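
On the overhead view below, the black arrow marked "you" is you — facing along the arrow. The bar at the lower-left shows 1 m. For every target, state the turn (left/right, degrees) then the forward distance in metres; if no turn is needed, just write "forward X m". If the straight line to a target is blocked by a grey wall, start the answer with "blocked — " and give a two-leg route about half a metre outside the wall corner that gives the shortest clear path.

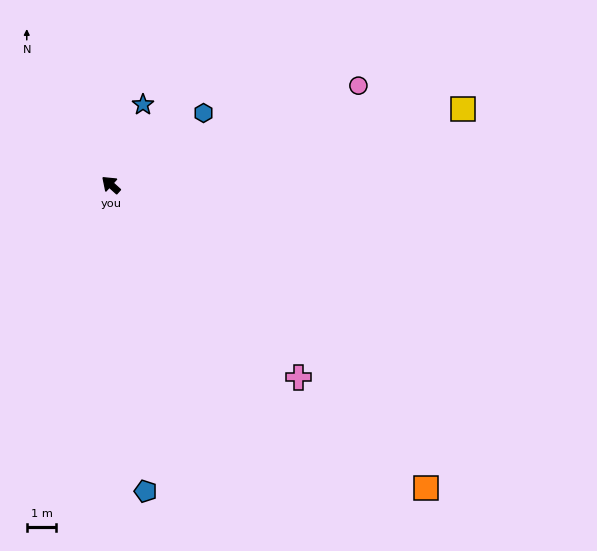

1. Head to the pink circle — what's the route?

turn right 116°, forward 9.1 m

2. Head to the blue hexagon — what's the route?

turn right 100°, forward 4.0 m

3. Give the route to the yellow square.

turn right 126°, forward 12.3 m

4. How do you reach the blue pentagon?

turn left 139°, forward 10.5 m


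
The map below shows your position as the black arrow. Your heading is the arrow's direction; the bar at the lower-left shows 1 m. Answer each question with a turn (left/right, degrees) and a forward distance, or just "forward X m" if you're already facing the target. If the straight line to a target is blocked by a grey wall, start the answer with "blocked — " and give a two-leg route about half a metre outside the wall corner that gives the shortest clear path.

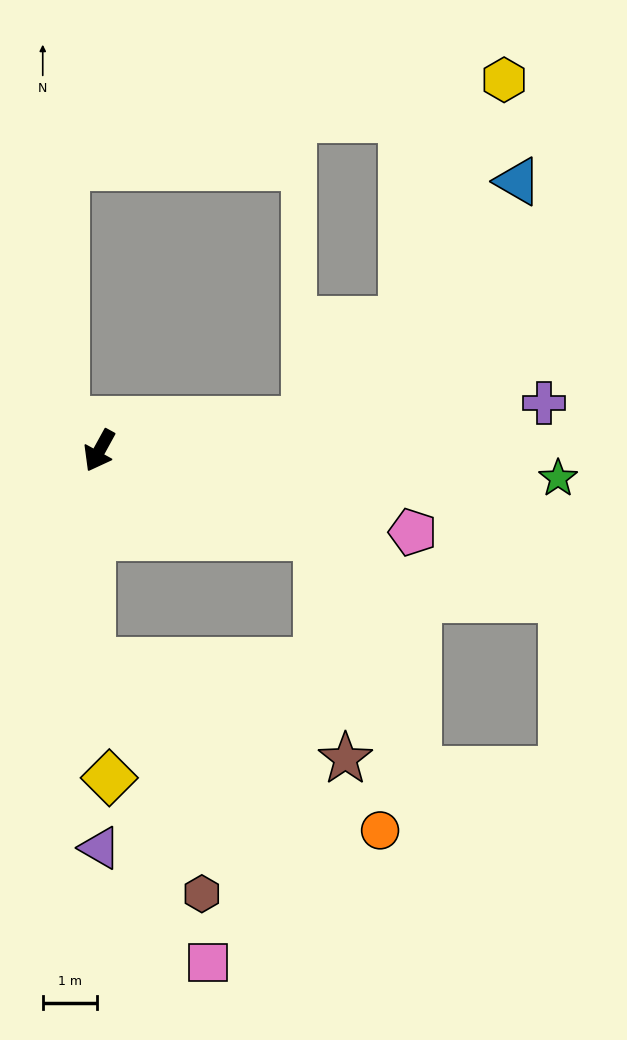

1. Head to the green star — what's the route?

turn left 115°, forward 8.4 m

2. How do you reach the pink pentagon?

turn left 104°, forward 5.9 m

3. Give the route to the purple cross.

turn left 125°, forward 8.2 m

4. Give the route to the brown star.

blocked — turn left 97°, forward 4.3 m, then turn right 61°, forward 4.1 m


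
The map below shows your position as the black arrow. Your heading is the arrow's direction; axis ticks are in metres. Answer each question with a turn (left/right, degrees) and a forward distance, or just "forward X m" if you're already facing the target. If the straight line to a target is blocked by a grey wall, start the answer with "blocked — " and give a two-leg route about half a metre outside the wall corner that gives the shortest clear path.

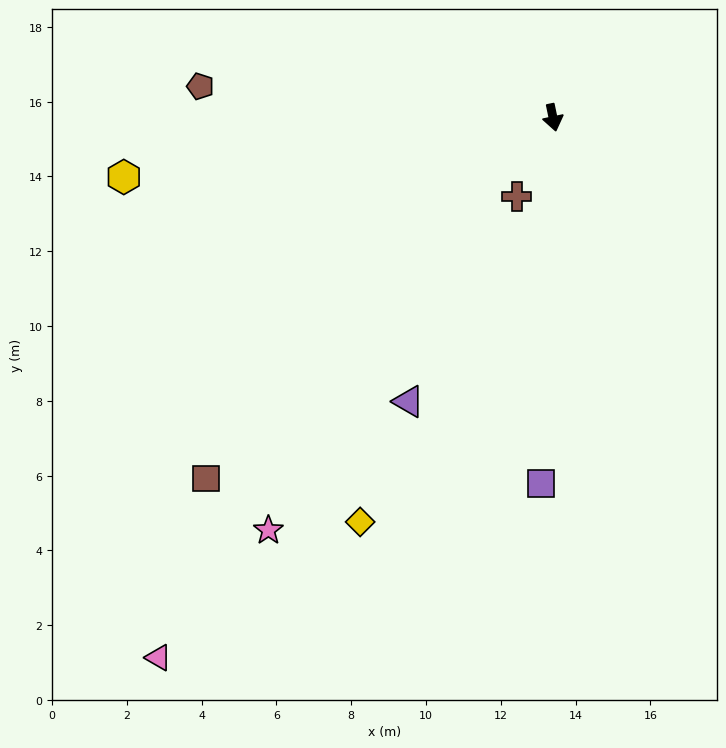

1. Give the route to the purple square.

turn right 14°, forward 9.8 m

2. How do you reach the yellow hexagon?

turn right 94°, forward 11.6 m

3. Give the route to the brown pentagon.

turn right 107°, forward 9.5 m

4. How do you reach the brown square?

turn right 56°, forward 13.4 m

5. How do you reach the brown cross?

turn right 37°, forward 2.3 m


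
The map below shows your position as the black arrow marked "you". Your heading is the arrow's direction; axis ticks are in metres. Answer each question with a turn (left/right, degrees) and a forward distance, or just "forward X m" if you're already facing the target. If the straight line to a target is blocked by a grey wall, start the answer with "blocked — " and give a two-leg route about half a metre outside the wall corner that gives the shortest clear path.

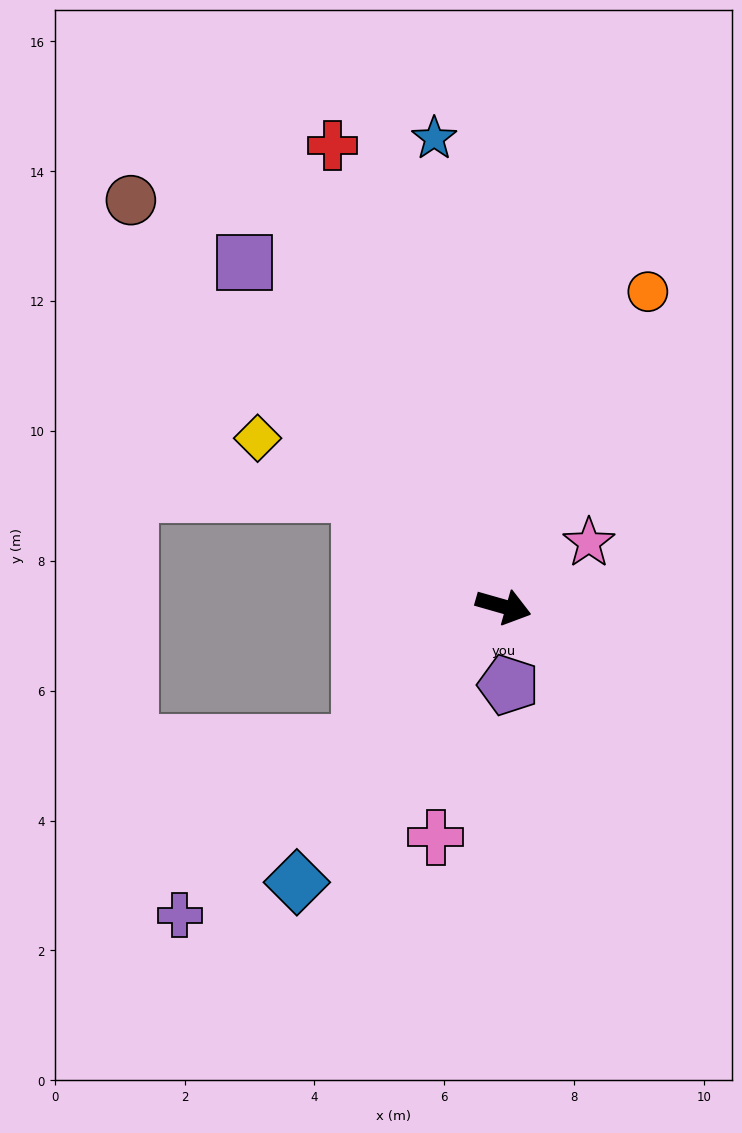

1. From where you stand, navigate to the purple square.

turn left 143°, forward 6.6 m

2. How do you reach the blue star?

turn left 114°, forward 7.3 m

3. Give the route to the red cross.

turn left 126°, forward 7.6 m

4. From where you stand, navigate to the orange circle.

turn left 81°, forward 5.3 m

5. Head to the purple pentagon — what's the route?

turn right 71°, forward 1.2 m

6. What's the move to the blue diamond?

turn right 111°, forward 5.3 m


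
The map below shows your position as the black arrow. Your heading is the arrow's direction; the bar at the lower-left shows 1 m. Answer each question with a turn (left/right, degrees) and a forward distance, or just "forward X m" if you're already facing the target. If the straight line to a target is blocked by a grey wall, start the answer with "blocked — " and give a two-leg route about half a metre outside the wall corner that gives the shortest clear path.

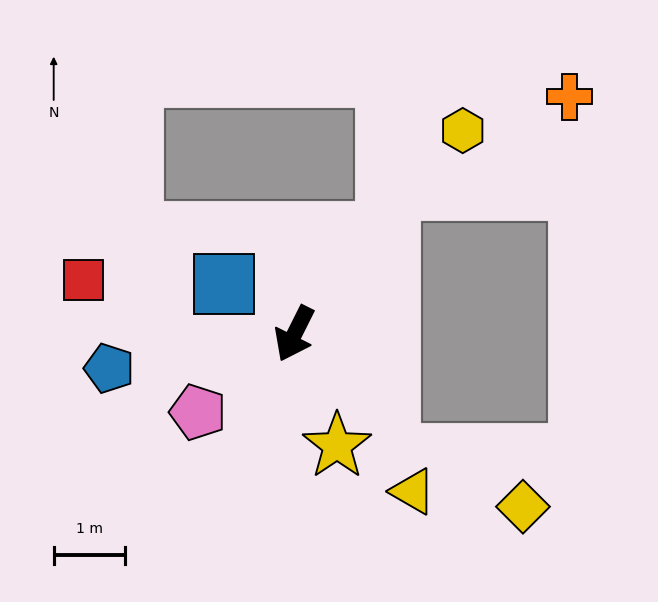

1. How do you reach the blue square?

turn right 99°, forward 1.2 m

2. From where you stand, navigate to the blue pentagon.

turn right 53°, forward 2.7 m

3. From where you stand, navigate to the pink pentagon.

turn right 24°, forward 1.8 m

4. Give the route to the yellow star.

turn left 47°, forward 1.7 m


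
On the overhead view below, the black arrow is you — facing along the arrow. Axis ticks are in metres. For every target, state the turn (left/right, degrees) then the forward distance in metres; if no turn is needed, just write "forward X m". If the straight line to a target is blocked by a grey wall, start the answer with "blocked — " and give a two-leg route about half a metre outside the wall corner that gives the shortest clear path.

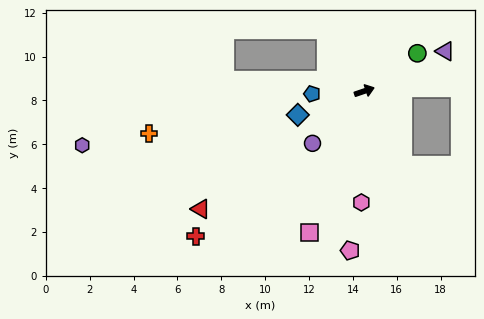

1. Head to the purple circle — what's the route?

turn right 154°, forward 3.4 m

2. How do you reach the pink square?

turn right 130°, forward 6.9 m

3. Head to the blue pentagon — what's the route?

turn left 164°, forward 2.4 m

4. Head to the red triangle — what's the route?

turn right 163°, forward 9.2 m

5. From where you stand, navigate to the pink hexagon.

turn right 110°, forward 5.1 m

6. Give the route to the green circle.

turn left 17°, forward 3.0 m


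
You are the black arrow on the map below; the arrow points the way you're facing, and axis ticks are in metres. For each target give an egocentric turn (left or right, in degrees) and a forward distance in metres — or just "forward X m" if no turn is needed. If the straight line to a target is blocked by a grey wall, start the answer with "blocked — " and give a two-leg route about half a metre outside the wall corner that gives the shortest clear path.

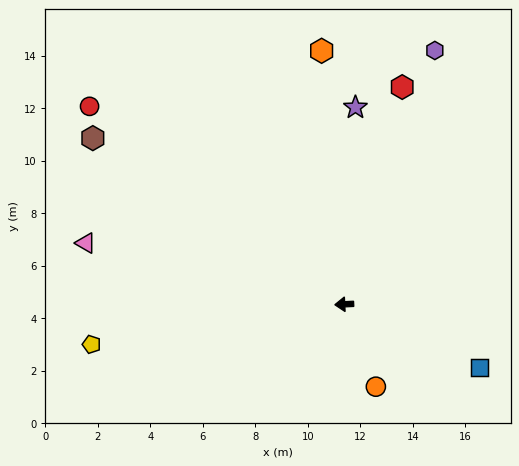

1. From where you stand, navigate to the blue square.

turn left 152°, forward 5.7 m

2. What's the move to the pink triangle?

turn right 16°, forward 10.1 m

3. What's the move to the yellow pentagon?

turn left 6°, forward 9.8 m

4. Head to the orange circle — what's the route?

turn left 108°, forward 3.4 m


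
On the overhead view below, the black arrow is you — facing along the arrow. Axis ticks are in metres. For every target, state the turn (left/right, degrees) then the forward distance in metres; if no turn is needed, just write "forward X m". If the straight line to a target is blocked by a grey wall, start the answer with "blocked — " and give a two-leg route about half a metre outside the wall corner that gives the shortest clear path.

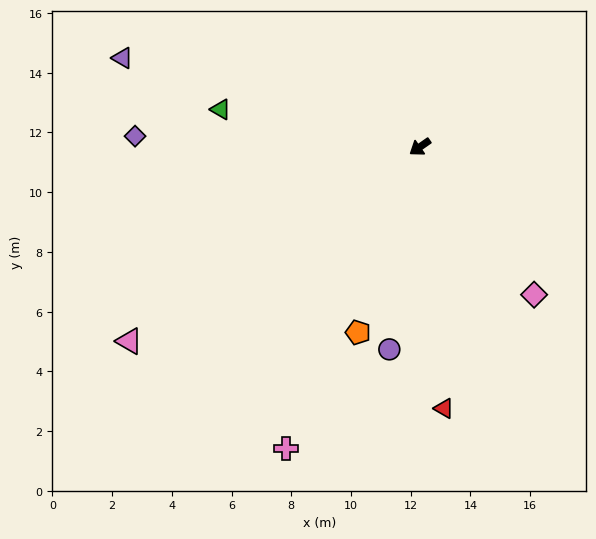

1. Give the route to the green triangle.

turn right 46°, forward 6.8 m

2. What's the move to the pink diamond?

turn left 93°, forward 6.3 m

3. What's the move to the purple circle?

turn left 46°, forward 6.9 m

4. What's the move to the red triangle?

turn left 60°, forward 8.8 m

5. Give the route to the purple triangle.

turn right 52°, forward 10.4 m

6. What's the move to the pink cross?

turn left 31°, forward 11.1 m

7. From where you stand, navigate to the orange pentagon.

turn left 37°, forward 6.6 m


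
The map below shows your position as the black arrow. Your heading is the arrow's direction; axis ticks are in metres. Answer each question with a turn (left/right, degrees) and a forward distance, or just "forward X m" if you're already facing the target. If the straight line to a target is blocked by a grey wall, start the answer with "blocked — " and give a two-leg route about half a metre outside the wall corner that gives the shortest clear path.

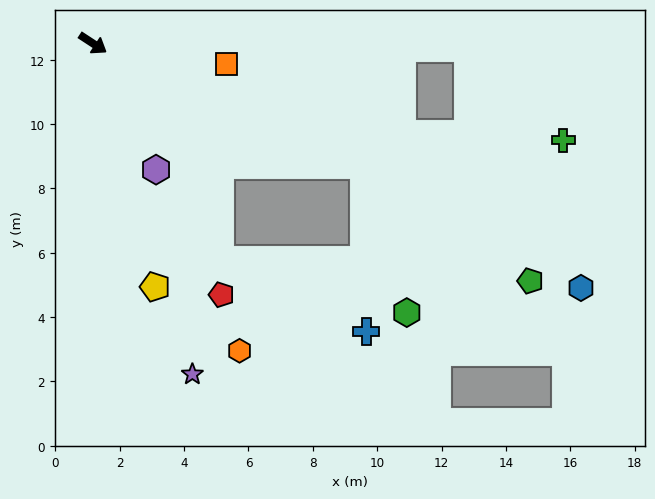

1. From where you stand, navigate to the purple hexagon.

turn right 30°, forward 4.4 m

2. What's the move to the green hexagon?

blocked — turn left 9°, forward 9.2 m, then turn right 49°, forward 4.8 m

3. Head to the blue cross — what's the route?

blocked — turn left 9°, forward 9.2 m, then turn right 65°, forward 5.2 m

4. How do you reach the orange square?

turn left 24°, forward 4.2 m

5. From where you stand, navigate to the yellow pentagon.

turn right 43°, forward 7.8 m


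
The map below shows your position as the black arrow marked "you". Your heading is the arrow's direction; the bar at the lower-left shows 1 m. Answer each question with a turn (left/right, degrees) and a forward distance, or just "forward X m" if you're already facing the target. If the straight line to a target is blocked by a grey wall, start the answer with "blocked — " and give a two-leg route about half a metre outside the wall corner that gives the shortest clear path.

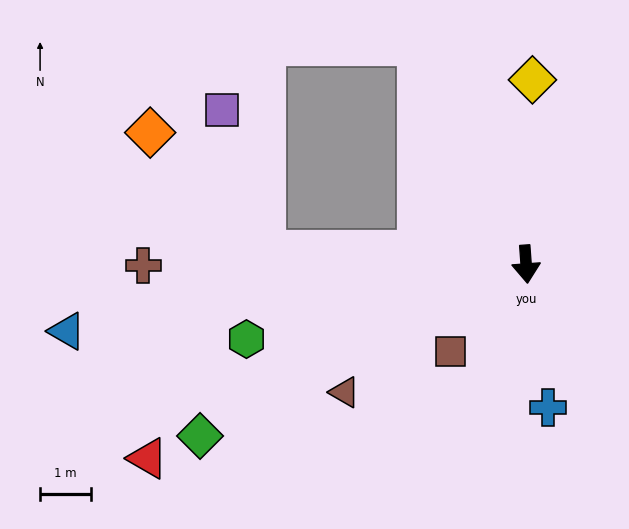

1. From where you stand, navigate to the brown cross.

turn right 94°, forward 7.5 m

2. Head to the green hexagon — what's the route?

turn right 79°, forward 5.6 m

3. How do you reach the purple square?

blocked — turn right 97°, forward 5.1 m, then turn right 71°, forward 2.9 m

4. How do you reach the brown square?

turn right 45°, forward 2.2 m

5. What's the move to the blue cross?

turn left 5°, forward 2.8 m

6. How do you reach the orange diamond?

blocked — turn right 97°, forward 5.1 m, then turn right 44°, forward 3.2 m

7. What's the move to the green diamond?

turn right 66°, forward 7.2 m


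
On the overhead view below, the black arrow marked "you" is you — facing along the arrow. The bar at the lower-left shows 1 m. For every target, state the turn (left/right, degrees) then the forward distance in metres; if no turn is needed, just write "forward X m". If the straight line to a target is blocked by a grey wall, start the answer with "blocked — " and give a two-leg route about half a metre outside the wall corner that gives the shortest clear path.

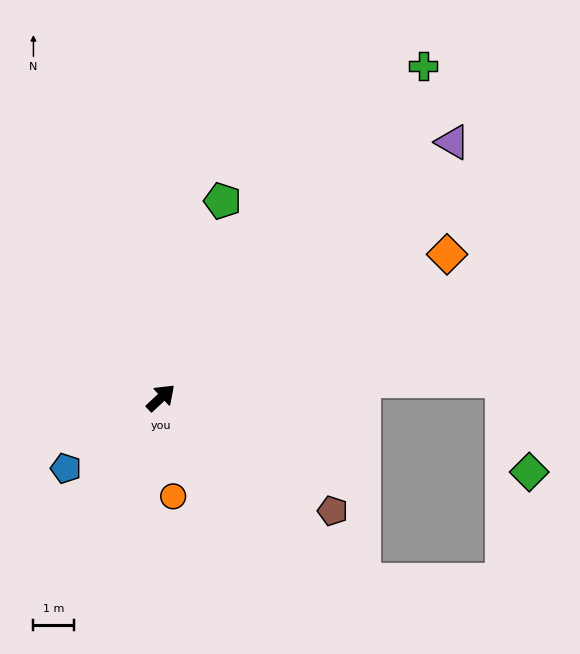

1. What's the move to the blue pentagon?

turn left 174°, forward 2.9 m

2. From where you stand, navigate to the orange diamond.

turn right 16°, forward 7.8 m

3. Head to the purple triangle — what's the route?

forward 9.5 m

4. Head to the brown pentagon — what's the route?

turn right 76°, forward 5.0 m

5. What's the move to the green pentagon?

turn left 30°, forward 5.0 m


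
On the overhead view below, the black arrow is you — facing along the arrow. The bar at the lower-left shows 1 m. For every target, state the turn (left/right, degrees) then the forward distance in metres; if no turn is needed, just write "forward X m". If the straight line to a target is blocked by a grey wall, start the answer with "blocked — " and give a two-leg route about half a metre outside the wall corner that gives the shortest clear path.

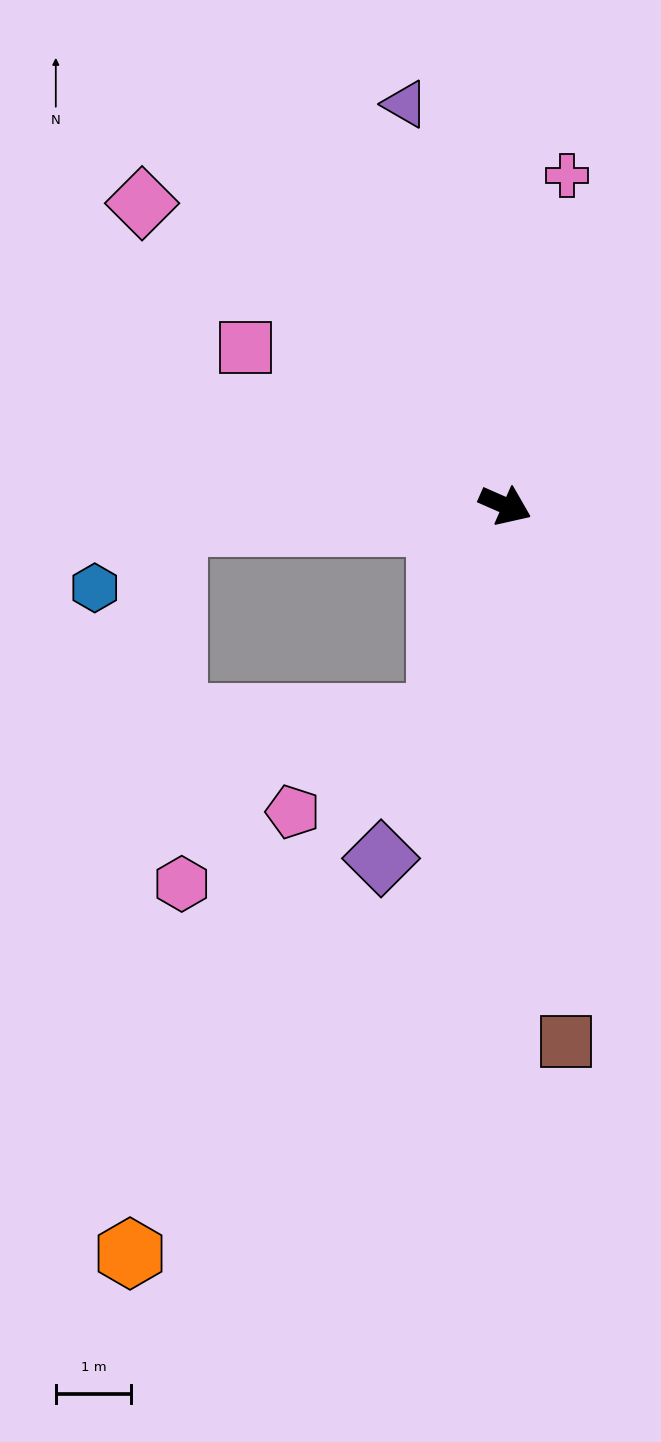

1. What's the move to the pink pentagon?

blocked — turn right 84°, forward 2.9 m, then turn right 39°, forward 2.3 m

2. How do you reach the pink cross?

turn left 103°, forward 4.5 m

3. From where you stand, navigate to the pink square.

turn left 173°, forward 4.0 m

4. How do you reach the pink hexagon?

blocked — turn right 153°, forward 4.4 m, then turn left 88°, forward 4.8 m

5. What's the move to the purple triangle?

turn left 128°, forward 5.5 m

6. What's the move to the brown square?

turn right 60°, forward 7.2 m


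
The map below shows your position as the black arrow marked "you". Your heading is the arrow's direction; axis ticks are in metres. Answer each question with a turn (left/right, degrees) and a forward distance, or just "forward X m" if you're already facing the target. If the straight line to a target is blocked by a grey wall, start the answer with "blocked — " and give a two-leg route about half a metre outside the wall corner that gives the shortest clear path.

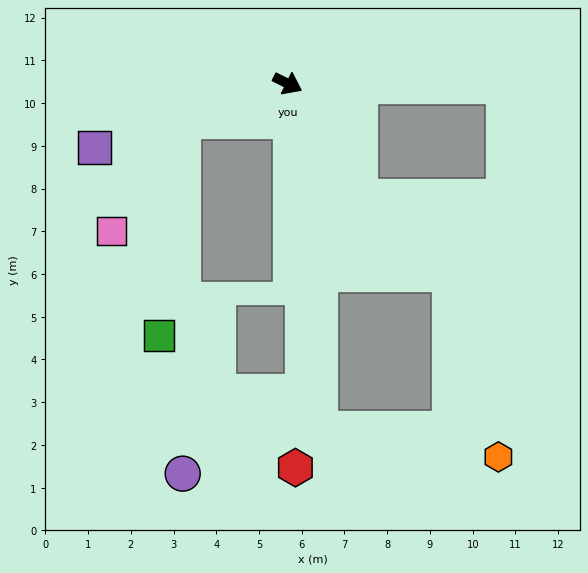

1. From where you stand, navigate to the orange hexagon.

blocked — turn right 58°, forward 8.1 m, then turn left 76°, forward 4.2 m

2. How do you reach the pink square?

blocked — turn right 134°, forward 2.6 m, then turn left 37°, forward 3.1 m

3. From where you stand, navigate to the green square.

blocked — turn right 134°, forward 2.6 m, then turn left 64°, forward 5.0 m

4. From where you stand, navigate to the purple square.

turn right 135°, forward 4.8 m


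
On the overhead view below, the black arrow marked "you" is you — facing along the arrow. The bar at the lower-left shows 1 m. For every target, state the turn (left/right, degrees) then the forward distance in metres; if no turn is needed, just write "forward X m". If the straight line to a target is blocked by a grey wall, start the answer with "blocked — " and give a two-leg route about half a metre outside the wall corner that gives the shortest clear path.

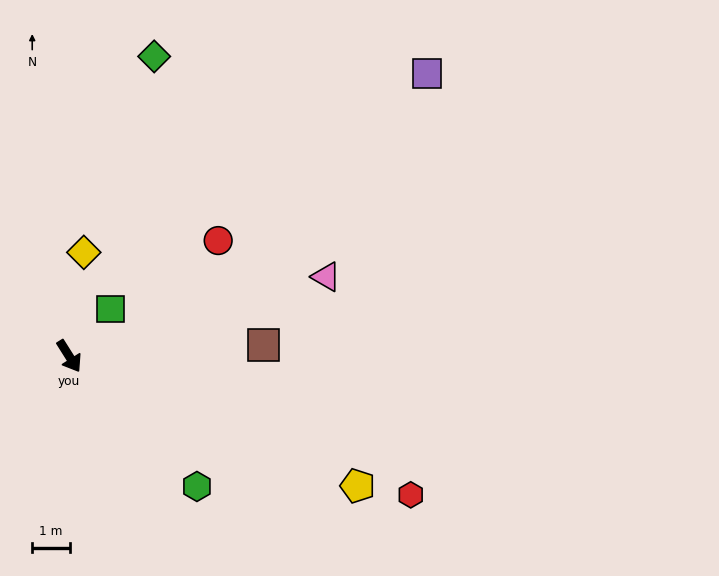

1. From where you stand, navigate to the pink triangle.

turn left 75°, forward 7.2 m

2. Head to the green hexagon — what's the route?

turn left 12°, forward 4.9 m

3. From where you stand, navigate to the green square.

turn left 107°, forward 1.7 m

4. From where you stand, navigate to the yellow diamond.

turn left 140°, forward 2.8 m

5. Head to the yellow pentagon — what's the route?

turn left 34°, forward 8.4 m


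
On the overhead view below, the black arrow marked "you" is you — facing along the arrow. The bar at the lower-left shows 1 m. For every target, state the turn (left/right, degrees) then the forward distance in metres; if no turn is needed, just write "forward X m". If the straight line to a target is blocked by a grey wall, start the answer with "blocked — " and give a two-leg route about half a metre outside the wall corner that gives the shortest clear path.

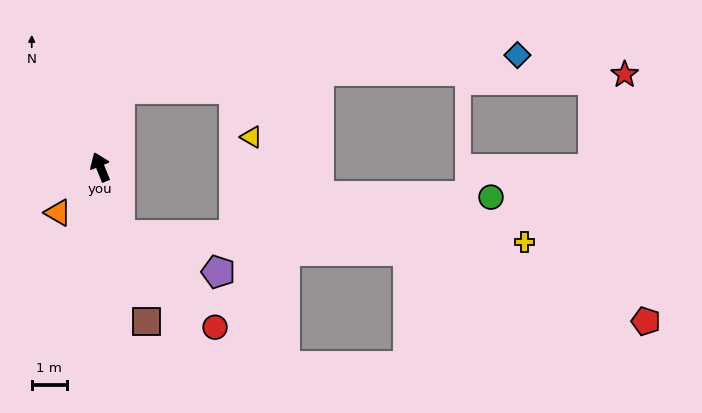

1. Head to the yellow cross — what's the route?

blocked — turn left 174°, forward 2.0 m, then turn left 73°, forward 11.5 m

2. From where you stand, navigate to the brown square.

turn left 174°, forward 4.6 m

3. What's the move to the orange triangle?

turn left 115°, forward 1.8 m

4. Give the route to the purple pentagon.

blocked — turn left 174°, forward 2.0 m, then turn left 53°, forward 3.0 m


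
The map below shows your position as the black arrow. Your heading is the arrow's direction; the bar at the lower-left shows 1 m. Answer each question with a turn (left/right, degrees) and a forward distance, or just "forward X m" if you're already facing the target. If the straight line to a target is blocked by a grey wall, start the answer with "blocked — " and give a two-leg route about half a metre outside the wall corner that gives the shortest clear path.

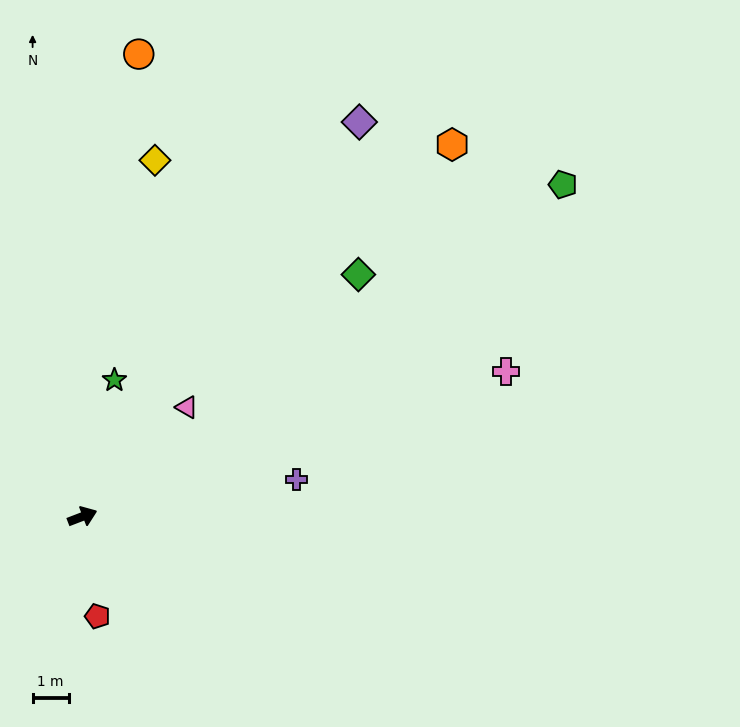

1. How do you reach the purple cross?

turn right 11°, forward 6.0 m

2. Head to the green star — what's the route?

turn left 56°, forward 3.9 m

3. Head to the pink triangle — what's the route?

turn left 25°, forward 4.2 m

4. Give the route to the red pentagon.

turn right 102°, forward 2.8 m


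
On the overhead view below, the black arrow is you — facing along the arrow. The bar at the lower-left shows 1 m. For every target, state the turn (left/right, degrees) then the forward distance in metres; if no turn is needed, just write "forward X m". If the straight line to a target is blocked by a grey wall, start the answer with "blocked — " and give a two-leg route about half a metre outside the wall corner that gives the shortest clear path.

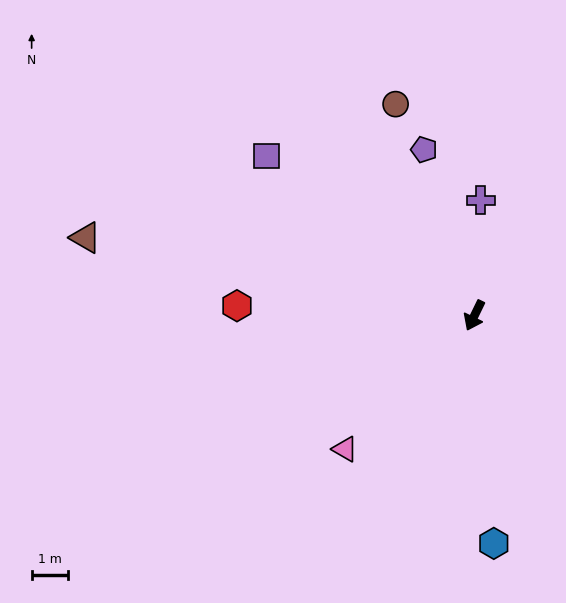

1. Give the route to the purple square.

turn right 102°, forward 7.2 m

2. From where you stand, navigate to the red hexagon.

turn right 66°, forward 6.6 m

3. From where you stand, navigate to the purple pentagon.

turn right 137°, forward 4.8 m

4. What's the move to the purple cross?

turn right 157°, forward 3.2 m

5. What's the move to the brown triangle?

turn right 75°, forward 10.9 m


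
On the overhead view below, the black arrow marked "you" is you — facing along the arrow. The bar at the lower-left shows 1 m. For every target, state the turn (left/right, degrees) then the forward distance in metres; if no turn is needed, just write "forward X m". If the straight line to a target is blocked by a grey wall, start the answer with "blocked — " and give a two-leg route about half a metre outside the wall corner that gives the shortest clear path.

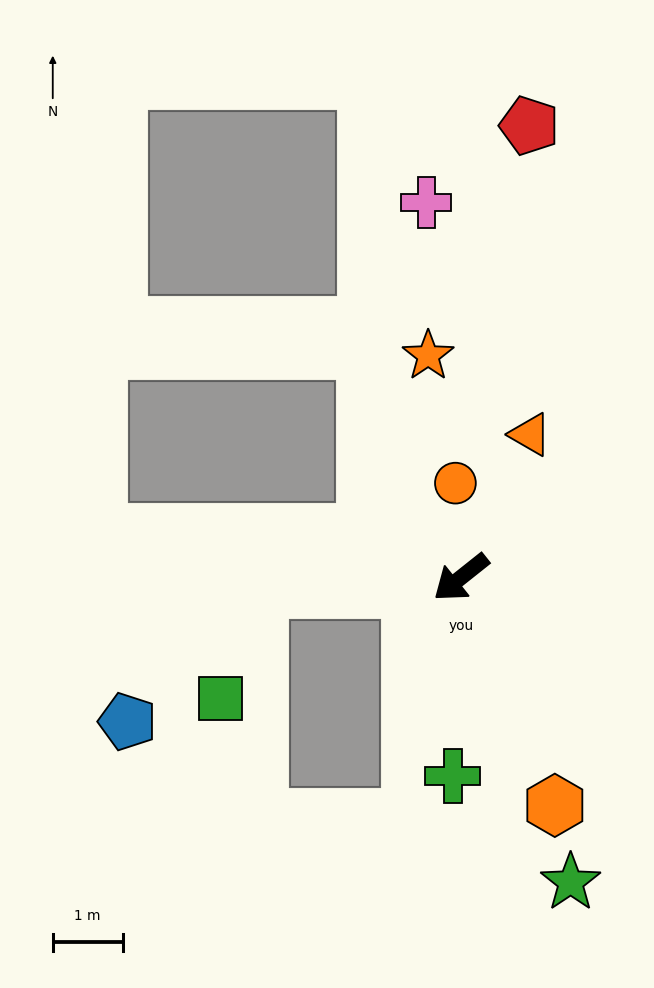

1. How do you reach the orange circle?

turn right 125°, forward 1.4 m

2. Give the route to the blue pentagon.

blocked — turn right 35°, forward 2.9 m, then turn left 42°, forward 2.7 m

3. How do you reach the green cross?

turn left 49°, forward 2.8 m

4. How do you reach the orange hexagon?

turn left 74°, forward 3.5 m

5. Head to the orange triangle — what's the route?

turn right 154°, forward 2.3 m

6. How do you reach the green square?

blocked — turn right 35°, forward 2.9 m, then turn left 67°, forward 1.7 m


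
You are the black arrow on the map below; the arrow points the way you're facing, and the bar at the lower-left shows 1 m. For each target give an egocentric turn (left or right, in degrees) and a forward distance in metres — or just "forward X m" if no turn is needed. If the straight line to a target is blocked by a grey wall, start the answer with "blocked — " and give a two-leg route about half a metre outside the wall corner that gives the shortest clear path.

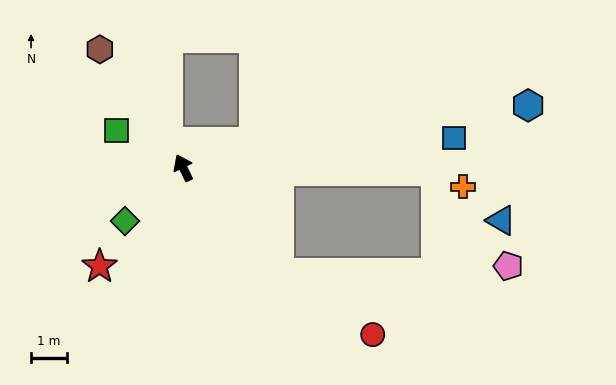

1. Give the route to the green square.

turn left 35°, forward 2.1 m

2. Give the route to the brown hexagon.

turn left 10°, forward 4.1 m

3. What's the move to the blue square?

turn right 109°, forward 7.7 m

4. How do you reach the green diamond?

turn left 107°, forward 2.2 m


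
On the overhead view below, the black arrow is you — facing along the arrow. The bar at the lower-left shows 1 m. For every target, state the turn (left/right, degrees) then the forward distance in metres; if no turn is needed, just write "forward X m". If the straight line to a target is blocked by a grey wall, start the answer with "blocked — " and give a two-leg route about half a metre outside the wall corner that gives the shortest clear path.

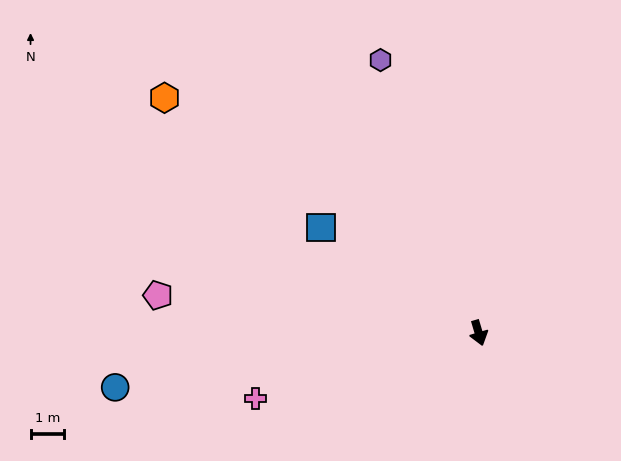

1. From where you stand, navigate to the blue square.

turn right 140°, forward 5.7 m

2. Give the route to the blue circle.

turn right 98°, forward 11.0 m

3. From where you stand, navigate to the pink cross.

turn right 90°, forward 7.0 m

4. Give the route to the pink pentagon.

turn right 113°, forward 9.7 m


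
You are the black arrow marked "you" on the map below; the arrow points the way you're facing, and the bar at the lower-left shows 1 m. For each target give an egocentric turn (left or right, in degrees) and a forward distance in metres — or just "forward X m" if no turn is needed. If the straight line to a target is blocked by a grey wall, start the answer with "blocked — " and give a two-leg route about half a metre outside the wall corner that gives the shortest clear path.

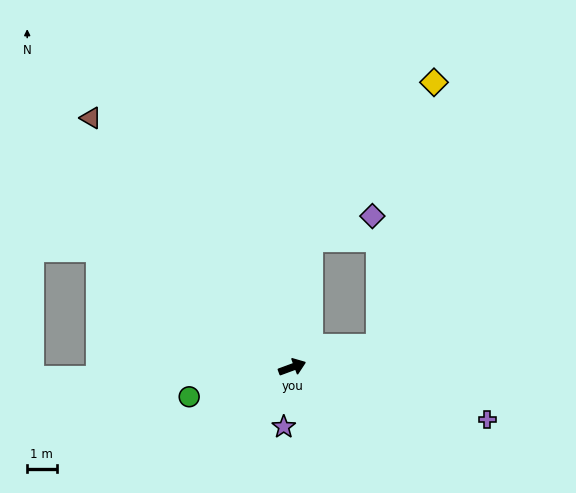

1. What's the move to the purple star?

turn right 118°, forward 2.0 m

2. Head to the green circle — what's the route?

turn left 176°, forward 3.6 m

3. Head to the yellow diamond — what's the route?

blocked — turn left 61°, forward 4.4 m, then turn right 29°, forward 6.8 m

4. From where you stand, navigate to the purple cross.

turn right 35°, forward 6.9 m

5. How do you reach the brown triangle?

turn left 109°, forward 10.9 m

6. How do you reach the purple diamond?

blocked — turn left 61°, forward 4.4 m, then turn right 60°, forward 2.2 m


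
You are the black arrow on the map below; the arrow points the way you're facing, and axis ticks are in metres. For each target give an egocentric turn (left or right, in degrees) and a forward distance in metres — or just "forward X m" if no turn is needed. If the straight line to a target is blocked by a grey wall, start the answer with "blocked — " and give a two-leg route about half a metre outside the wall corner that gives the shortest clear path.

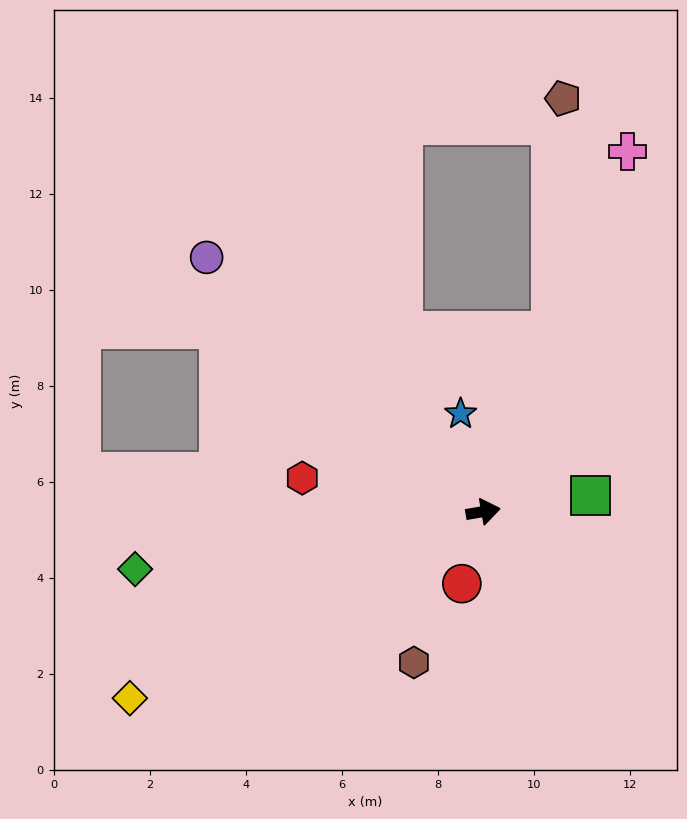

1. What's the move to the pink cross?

turn left 58°, forward 8.1 m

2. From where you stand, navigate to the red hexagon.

turn left 160°, forward 3.8 m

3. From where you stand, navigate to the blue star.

turn left 93°, forward 2.1 m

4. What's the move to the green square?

forward 2.3 m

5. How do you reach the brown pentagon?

blocked — turn left 59°, forward 4.0 m, then turn left 18°, forward 4.9 m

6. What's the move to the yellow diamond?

turn right 162°, forward 8.3 m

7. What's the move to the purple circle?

turn left 128°, forward 7.8 m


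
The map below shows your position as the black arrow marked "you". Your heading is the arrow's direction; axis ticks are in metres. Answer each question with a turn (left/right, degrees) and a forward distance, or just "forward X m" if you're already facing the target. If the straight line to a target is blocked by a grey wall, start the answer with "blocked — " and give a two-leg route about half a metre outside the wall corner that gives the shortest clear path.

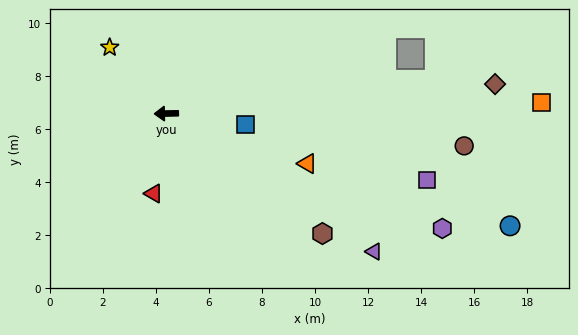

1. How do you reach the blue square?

turn left 171°, forward 3.0 m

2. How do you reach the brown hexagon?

turn left 141°, forward 7.4 m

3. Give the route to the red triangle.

turn left 80°, forward 3.1 m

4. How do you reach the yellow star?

turn right 51°, forward 3.3 m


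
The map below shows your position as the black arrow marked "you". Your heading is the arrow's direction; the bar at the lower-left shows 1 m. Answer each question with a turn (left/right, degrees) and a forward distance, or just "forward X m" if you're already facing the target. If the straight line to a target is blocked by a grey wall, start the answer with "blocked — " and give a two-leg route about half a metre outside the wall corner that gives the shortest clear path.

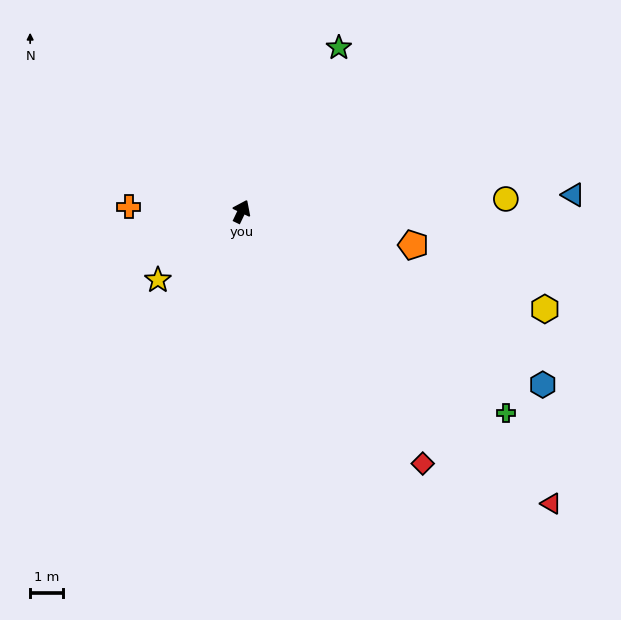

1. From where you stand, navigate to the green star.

turn right 5°, forward 5.8 m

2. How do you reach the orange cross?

turn left 113°, forward 3.5 m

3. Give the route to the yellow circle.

turn right 62°, forward 8.1 m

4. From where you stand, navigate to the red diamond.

turn right 119°, forward 9.5 m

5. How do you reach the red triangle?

turn right 108°, forward 13.0 m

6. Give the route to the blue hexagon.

turn right 94°, forward 10.6 m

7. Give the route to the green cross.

turn right 102°, forward 10.2 m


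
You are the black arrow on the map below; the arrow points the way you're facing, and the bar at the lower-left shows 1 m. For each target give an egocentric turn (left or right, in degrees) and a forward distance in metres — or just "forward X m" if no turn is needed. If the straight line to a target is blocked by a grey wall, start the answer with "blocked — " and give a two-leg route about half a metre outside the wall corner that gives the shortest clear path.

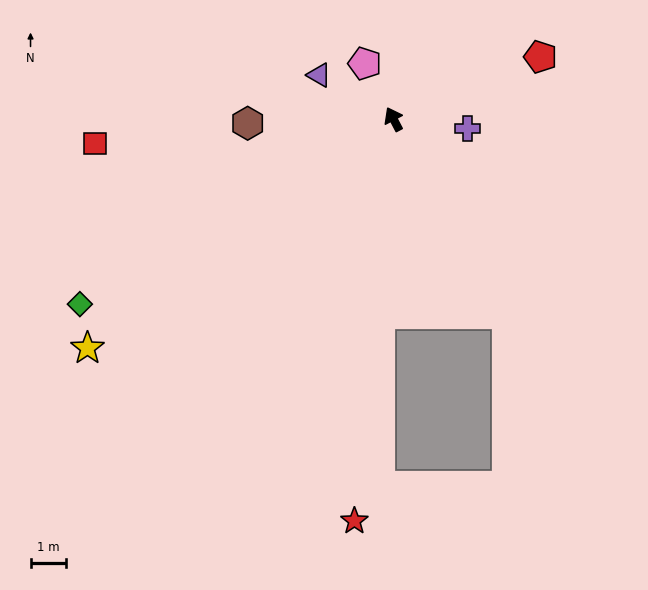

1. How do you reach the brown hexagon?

turn left 64°, forward 4.1 m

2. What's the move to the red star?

turn left 147°, forward 11.4 m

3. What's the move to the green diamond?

turn left 93°, forward 10.3 m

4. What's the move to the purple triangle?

turn left 32°, forward 2.4 m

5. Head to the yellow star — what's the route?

turn left 99°, forward 10.8 m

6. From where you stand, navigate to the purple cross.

turn right 125°, forward 2.1 m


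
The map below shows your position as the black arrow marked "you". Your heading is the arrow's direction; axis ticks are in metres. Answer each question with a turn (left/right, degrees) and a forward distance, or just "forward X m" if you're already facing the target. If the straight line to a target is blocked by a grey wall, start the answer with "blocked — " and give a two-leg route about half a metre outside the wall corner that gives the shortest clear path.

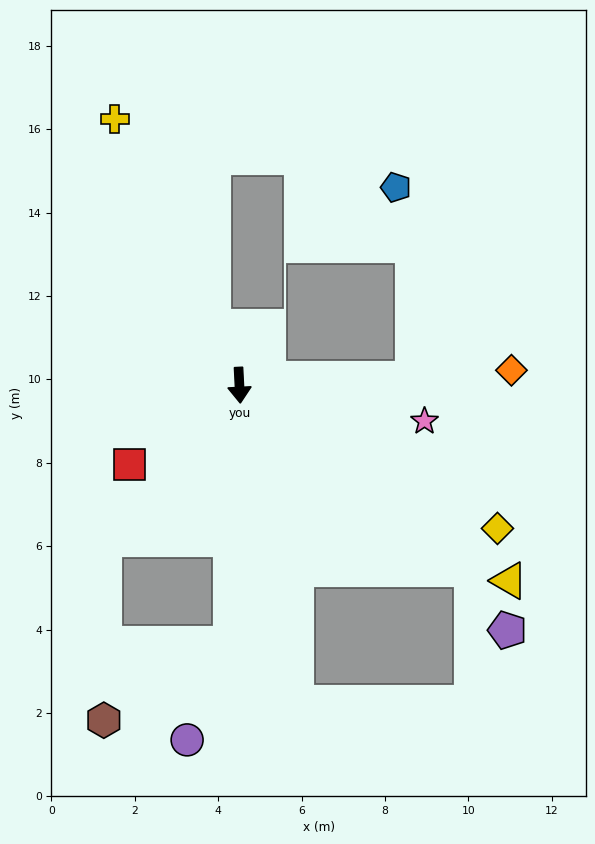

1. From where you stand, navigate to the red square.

turn right 57°, forward 3.3 m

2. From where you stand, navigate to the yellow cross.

turn right 158°, forward 7.0 m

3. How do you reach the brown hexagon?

blocked — turn right 44°, forward 4.9 m, then turn left 41°, forward 4.3 m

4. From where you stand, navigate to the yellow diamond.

turn left 58°, forward 7.1 m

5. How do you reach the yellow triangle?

turn left 51°, forward 8.0 m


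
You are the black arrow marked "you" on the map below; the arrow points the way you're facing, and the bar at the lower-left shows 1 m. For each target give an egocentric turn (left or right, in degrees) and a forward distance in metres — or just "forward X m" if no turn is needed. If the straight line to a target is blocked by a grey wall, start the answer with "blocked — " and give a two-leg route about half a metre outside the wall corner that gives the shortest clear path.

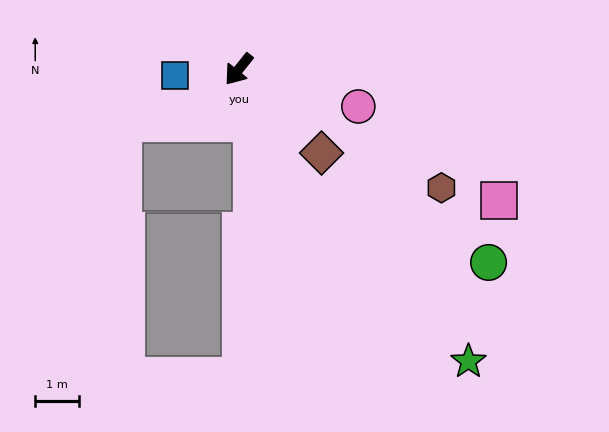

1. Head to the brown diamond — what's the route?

turn left 83°, forward 2.7 m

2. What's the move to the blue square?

turn right 46°, forward 1.5 m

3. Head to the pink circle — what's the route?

turn left 112°, forward 2.9 m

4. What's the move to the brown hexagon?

turn left 98°, forward 5.4 m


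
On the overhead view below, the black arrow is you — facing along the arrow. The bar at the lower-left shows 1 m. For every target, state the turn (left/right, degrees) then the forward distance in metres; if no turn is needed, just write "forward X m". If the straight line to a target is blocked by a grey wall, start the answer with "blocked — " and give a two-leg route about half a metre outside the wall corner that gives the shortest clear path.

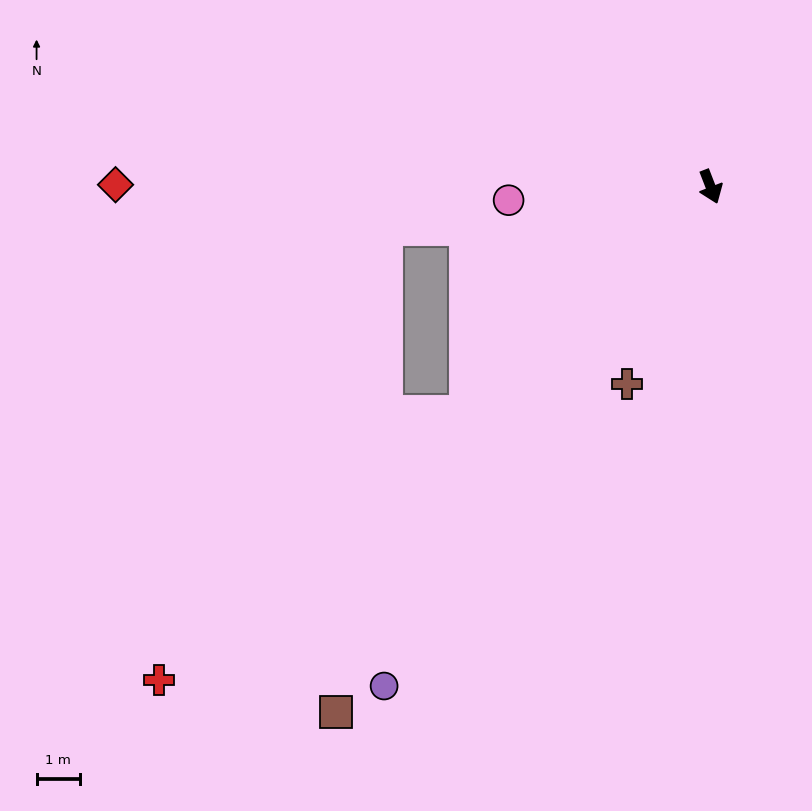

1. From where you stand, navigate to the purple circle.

turn right 54°, forward 13.9 m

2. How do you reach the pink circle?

turn right 107°, forward 4.7 m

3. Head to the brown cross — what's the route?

turn right 44°, forward 5.0 m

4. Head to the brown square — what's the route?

turn right 57°, forward 15.0 m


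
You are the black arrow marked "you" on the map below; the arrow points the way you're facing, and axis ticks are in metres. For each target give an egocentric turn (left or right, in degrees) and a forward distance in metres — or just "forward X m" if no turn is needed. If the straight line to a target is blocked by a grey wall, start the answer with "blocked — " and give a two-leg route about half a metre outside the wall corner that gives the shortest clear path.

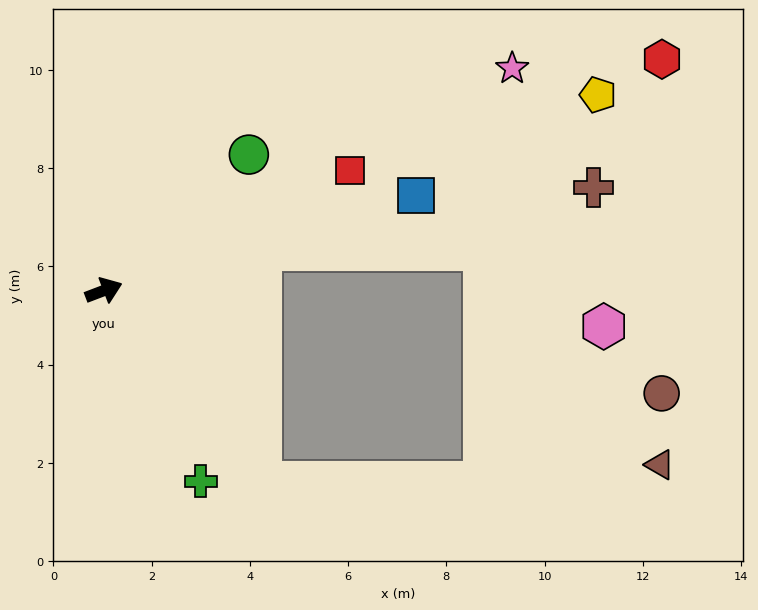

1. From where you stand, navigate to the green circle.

turn left 22°, forward 4.0 m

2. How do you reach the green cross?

turn right 84°, forward 4.4 m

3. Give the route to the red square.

turn left 5°, forward 5.6 m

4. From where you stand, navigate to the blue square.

turn right 4°, forward 6.6 m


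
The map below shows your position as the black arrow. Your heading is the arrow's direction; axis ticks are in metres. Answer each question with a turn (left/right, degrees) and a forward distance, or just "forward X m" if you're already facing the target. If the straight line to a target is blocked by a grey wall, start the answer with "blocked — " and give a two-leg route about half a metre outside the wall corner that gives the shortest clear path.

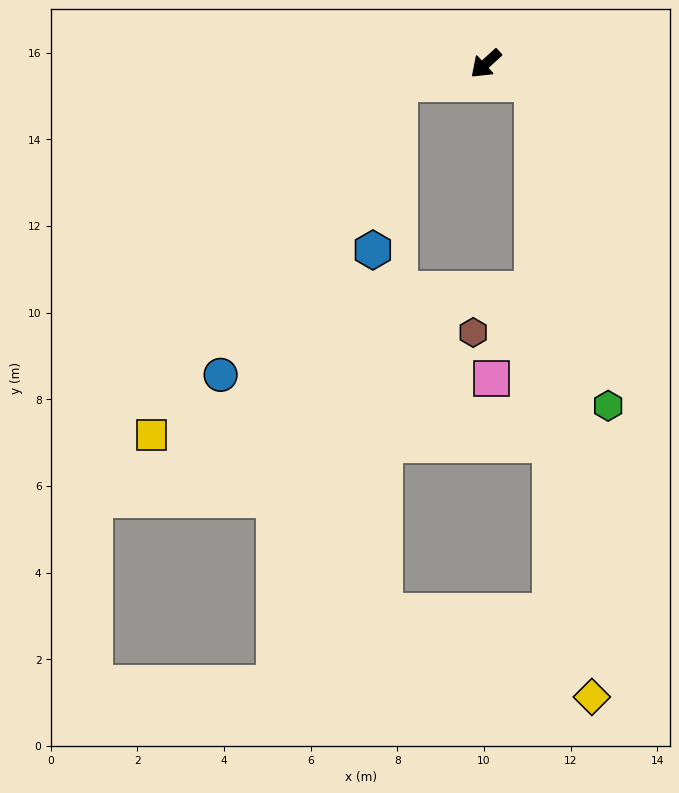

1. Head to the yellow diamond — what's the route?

blocked — turn left 115°, forward 1.2 m, then turn right 62°, forward 14.2 m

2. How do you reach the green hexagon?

blocked — turn left 115°, forward 1.2 m, then turn right 54°, forward 7.7 m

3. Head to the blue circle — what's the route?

blocked — turn right 30°, forward 2.0 m, then turn left 46°, forward 7.9 m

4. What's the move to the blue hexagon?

blocked — turn right 30°, forward 2.0 m, then turn left 68°, forward 3.9 m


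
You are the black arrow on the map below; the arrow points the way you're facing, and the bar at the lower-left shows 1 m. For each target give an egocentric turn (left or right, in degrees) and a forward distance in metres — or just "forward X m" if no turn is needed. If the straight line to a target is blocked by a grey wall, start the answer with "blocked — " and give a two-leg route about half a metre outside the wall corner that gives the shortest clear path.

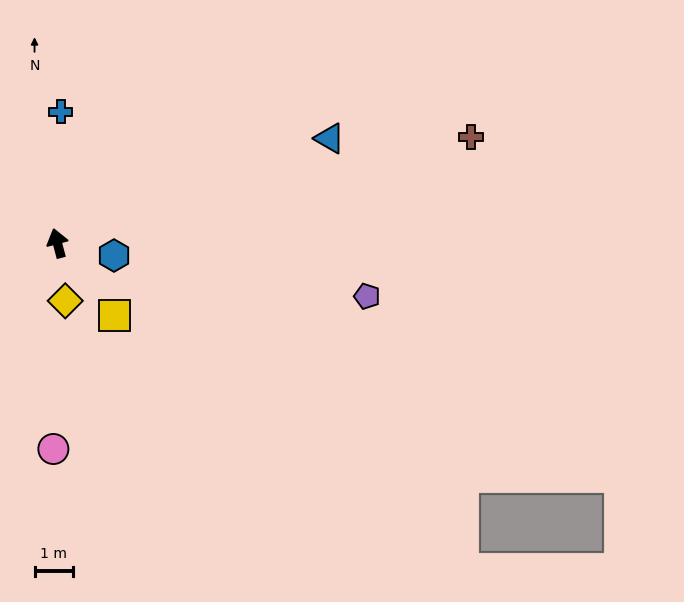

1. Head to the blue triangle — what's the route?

turn right 84°, forward 7.5 m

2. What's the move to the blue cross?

turn right 16°, forward 3.4 m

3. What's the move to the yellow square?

turn right 156°, forward 2.4 m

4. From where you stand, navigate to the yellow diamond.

turn left 173°, forward 1.5 m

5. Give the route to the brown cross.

turn right 90°, forward 11.0 m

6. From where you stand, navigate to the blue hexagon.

turn right 117°, forward 1.5 m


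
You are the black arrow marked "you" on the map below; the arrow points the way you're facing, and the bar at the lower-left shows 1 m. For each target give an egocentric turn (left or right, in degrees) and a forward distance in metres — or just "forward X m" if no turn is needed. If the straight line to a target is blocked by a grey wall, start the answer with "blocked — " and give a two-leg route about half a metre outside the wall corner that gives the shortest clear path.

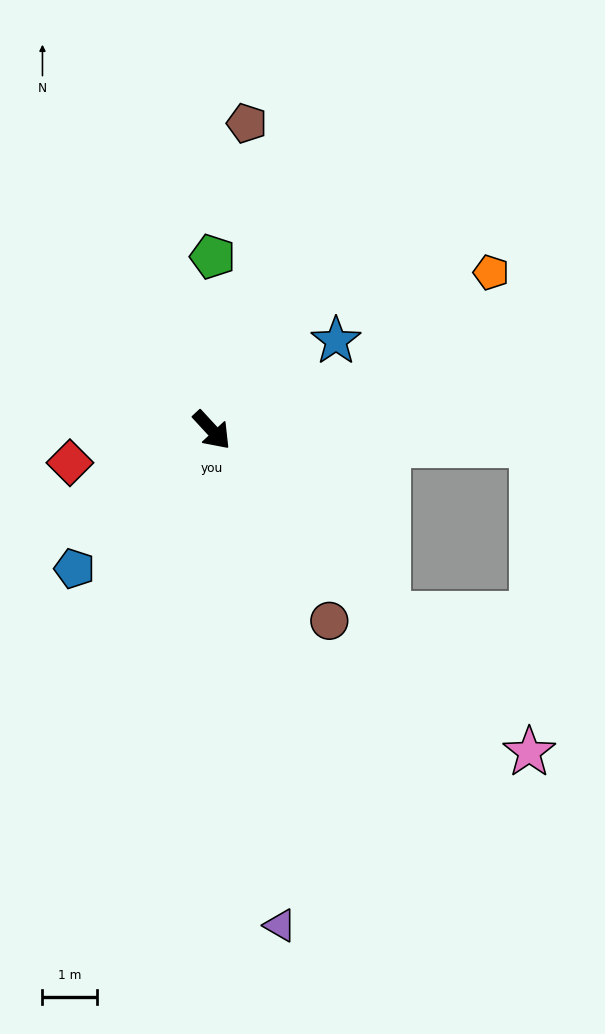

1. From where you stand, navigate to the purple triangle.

turn right 35°, forward 9.2 m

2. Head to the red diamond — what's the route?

turn right 120°, forward 2.7 m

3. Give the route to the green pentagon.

turn left 137°, forward 3.2 m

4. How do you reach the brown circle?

turn right 11°, forward 4.1 m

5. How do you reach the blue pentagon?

turn right 87°, forward 3.6 m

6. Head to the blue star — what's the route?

turn left 83°, forward 2.8 m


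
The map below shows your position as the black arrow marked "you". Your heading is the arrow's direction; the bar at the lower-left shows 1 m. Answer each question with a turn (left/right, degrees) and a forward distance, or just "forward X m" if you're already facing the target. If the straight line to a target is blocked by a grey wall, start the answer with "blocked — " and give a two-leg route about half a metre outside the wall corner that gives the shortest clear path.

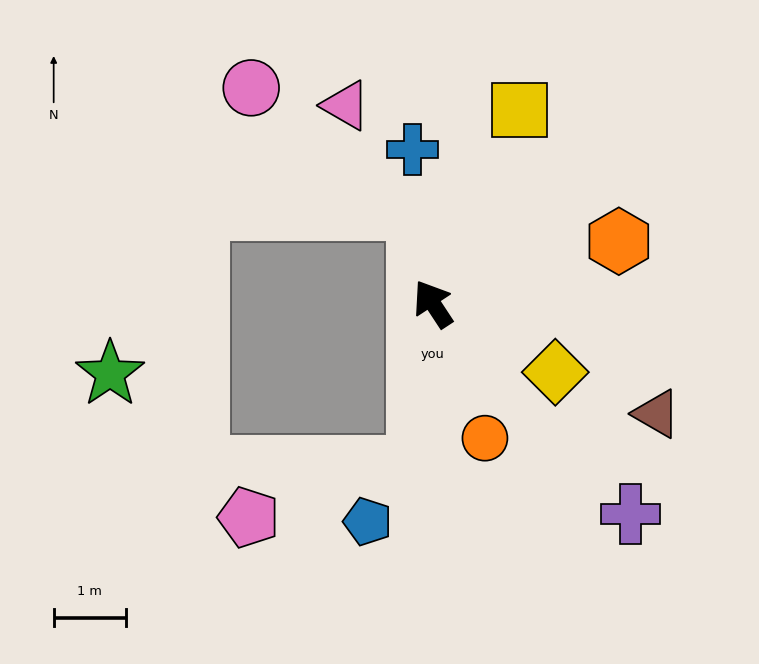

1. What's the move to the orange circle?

turn left 168°, forward 2.0 m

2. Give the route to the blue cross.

turn right 26°, forward 2.2 m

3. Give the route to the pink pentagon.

blocked — turn left 141°, forward 2.3 m, then turn right 68°, forward 2.4 m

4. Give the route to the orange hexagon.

turn right 105°, forward 2.7 m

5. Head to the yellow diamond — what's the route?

turn right 153°, forward 1.9 m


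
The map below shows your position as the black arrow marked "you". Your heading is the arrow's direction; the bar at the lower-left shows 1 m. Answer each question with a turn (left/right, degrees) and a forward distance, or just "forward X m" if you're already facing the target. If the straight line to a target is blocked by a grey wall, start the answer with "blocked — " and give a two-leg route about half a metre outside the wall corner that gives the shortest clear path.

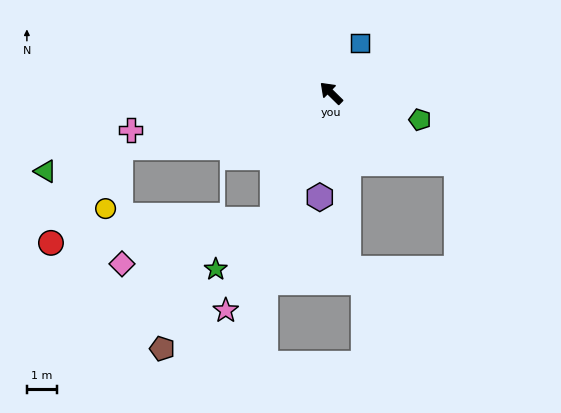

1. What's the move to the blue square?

turn right 76°, forward 1.9 m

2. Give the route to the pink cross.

turn left 55°, forward 6.8 m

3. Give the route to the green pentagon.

turn right 152°, forward 3.1 m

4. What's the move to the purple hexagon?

turn left 128°, forward 3.5 m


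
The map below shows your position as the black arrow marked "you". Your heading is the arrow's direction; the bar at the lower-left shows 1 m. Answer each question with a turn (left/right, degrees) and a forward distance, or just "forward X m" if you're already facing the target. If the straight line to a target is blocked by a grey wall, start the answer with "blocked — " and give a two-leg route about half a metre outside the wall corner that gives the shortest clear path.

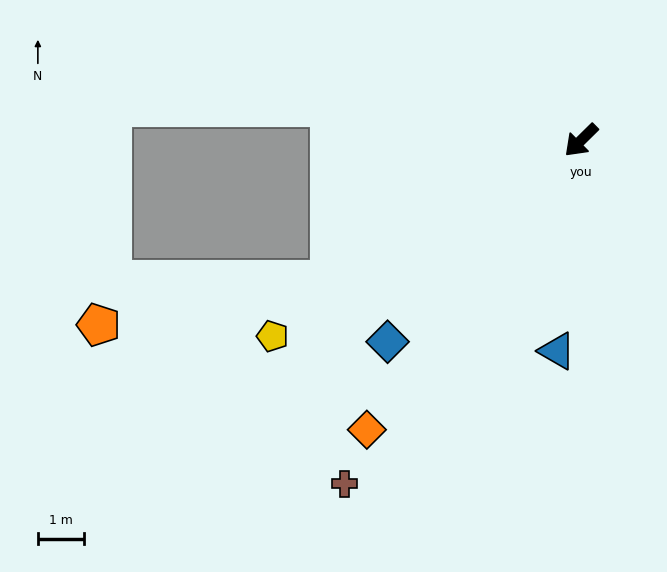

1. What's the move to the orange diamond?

turn left 9°, forward 7.7 m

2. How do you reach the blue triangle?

turn left 39°, forward 4.6 m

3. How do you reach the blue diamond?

forward 6.0 m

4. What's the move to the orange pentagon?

blocked — turn right 16°, forward 6.2 m, then turn right 18°, forward 5.1 m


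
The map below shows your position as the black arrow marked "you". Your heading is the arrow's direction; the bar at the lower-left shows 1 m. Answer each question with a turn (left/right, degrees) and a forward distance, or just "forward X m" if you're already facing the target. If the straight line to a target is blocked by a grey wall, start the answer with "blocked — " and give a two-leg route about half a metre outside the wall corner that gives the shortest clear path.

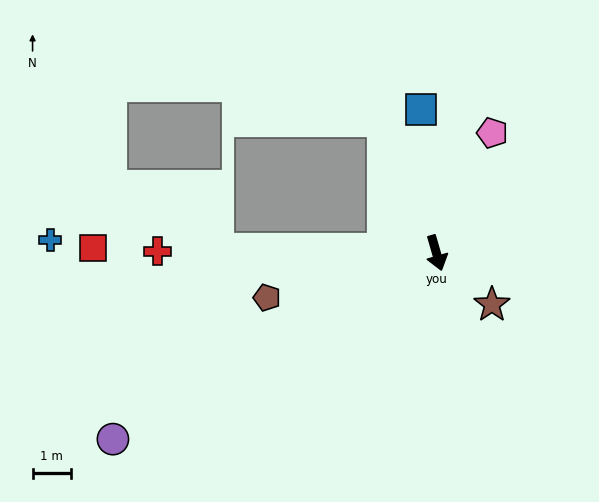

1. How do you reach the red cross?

turn right 106°, forward 7.2 m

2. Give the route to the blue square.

turn left 170°, forward 3.8 m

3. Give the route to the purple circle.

turn right 76°, forward 9.7 m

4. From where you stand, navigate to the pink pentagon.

turn left 139°, forward 3.4 m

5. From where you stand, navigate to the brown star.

turn left 31°, forward 2.0 m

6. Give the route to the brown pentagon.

turn right 91°, forward 4.6 m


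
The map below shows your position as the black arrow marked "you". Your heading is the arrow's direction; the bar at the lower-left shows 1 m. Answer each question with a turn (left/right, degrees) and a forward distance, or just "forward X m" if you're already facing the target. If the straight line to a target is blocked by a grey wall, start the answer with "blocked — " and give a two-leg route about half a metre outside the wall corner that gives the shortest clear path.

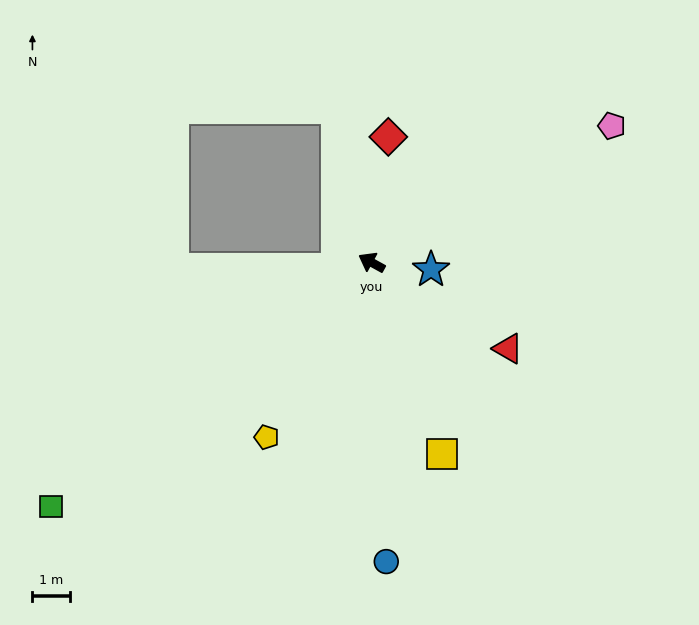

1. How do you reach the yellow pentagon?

turn left 88°, forward 5.5 m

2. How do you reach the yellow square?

turn left 139°, forward 5.5 m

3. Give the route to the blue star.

turn right 158°, forward 1.6 m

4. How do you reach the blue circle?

turn left 122°, forward 8.1 m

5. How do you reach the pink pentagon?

turn right 122°, forward 7.4 m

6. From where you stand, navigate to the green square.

turn left 66°, forward 10.8 m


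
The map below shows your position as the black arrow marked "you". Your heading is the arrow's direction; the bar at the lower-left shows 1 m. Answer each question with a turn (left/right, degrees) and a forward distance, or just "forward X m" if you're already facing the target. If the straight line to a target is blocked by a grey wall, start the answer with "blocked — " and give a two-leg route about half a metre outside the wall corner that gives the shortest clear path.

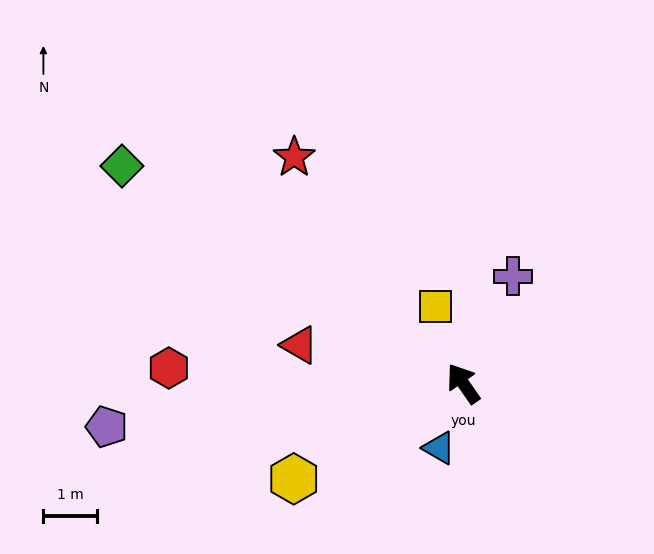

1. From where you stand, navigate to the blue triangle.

turn left 125°, forward 1.3 m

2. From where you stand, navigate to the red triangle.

turn left 42°, forward 3.1 m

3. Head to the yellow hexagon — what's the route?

turn left 85°, forward 3.6 m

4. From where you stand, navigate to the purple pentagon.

turn left 62°, forward 6.7 m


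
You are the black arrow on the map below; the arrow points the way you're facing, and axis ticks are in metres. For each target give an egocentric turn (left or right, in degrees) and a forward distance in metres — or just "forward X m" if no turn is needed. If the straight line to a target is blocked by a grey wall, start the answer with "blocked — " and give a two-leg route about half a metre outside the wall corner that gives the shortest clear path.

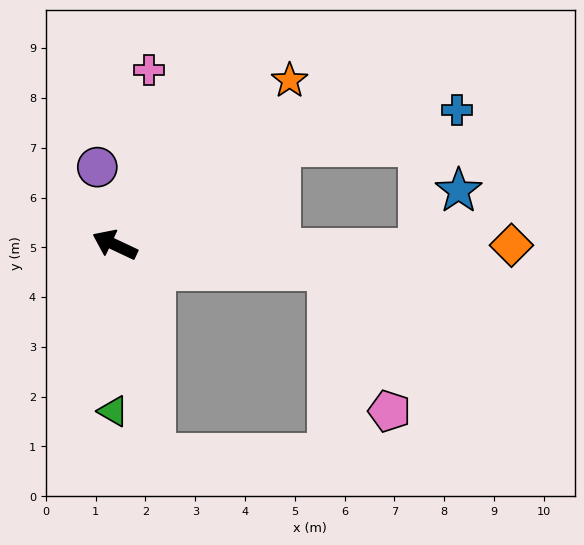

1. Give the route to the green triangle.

turn left 115°, forward 3.3 m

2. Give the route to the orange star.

turn right 112°, forward 4.8 m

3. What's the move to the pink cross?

turn right 76°, forward 3.6 m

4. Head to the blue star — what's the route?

blocked — turn right 156°, forward 6.1 m, then turn left 58°, forward 1.4 m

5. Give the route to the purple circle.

turn right 52°, forward 1.6 m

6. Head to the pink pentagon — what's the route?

blocked — turn right 162°, forward 4.3 m, then turn right 59°, forward 3.1 m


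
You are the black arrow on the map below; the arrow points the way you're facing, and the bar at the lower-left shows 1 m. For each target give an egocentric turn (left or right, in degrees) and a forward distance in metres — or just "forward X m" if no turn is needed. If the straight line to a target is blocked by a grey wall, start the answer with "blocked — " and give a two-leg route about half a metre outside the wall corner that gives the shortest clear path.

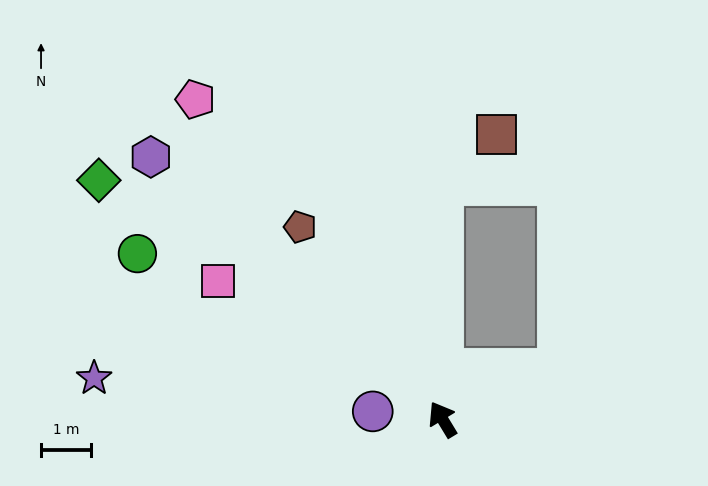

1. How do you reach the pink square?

turn left 27°, forward 5.2 m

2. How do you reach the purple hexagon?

turn left 17°, forward 7.8 m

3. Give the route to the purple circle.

turn left 52°, forward 1.4 m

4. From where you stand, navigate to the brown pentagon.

turn left 5°, forward 4.8 m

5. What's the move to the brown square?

blocked — turn right 31°, forward 4.7 m, then turn right 48°, forward 1.5 m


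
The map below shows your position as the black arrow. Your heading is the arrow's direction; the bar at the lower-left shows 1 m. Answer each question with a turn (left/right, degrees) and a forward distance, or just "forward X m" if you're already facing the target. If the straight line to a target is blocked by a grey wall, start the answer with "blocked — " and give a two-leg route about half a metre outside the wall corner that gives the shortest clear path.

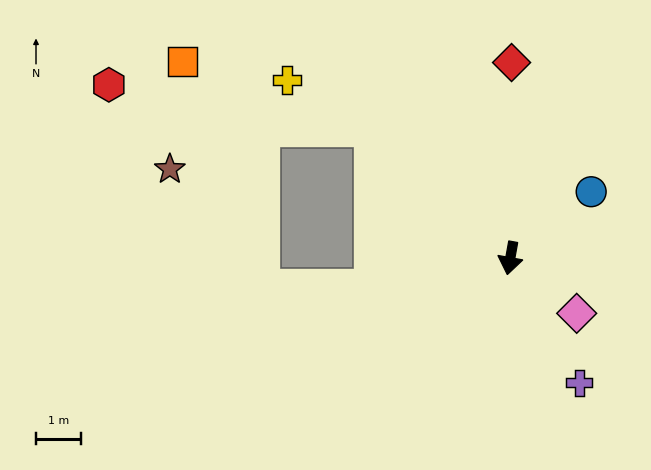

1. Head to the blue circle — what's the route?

turn left 140°, forward 2.3 m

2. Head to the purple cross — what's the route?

turn left 39°, forward 3.1 m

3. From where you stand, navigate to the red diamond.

turn right 170°, forward 4.3 m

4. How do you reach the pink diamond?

turn left 60°, forward 1.9 m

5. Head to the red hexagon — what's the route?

blocked — turn right 123°, forward 4.2 m, then turn left 34°, forward 5.9 m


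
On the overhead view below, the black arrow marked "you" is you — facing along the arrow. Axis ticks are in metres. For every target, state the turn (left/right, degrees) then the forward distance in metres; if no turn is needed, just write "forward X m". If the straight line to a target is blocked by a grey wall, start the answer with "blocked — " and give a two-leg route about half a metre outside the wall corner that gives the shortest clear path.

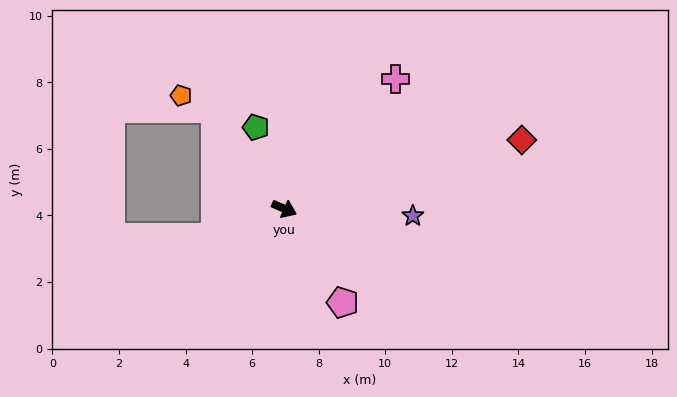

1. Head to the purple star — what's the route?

turn left 21°, forward 3.9 m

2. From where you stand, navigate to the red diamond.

turn left 40°, forward 7.4 m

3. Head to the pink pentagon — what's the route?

turn right 34°, forward 3.3 m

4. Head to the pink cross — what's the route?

turn left 73°, forward 5.1 m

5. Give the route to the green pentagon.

turn left 133°, forward 2.6 m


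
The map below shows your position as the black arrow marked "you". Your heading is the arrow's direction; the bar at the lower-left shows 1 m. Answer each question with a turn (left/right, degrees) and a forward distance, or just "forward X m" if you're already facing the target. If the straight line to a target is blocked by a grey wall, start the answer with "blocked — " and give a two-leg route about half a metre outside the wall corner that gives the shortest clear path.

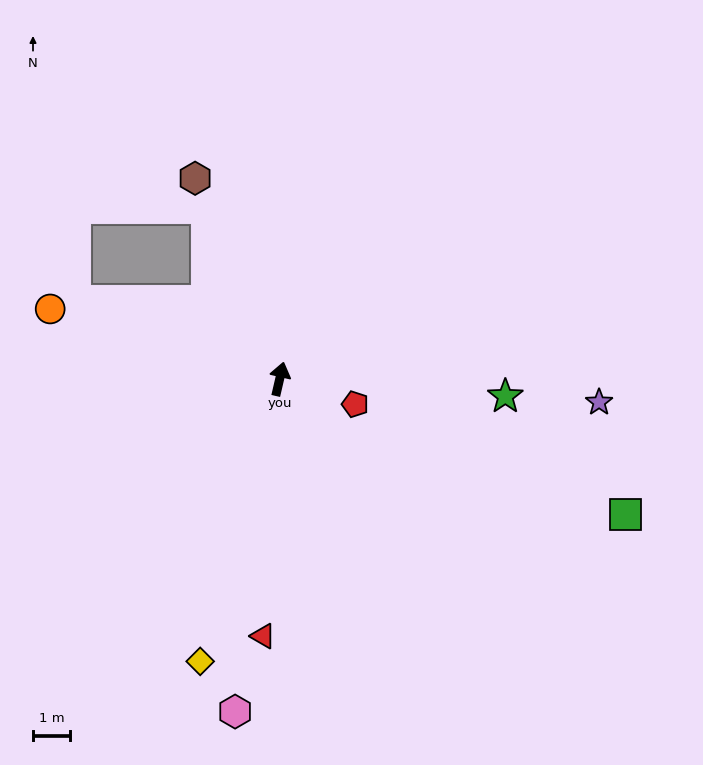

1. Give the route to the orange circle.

turn left 86°, forward 6.4 m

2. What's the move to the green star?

turn right 81°, forward 6.1 m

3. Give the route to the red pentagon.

turn right 95°, forward 2.1 m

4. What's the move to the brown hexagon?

turn left 36°, forward 5.8 m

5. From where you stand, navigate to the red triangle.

turn right 171°, forward 6.9 m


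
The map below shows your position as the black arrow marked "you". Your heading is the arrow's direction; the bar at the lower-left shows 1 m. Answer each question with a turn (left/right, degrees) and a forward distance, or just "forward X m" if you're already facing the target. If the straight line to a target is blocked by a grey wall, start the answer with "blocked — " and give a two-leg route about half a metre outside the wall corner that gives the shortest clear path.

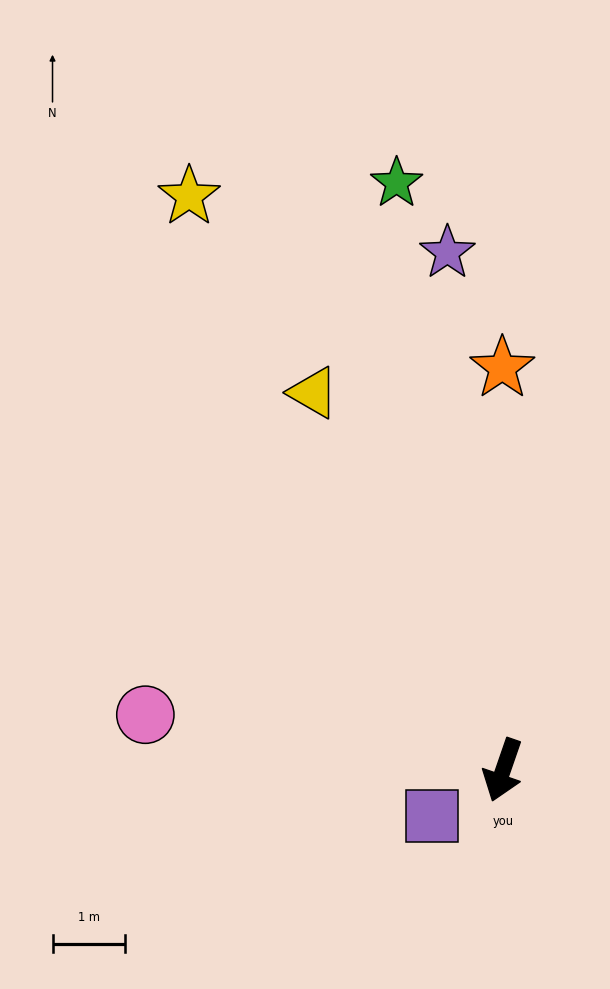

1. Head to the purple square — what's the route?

turn right 38°, forward 1.2 m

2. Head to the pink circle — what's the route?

turn right 80°, forward 5.0 m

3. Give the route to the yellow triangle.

turn right 134°, forward 5.9 m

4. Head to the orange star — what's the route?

turn right 161°, forward 5.6 m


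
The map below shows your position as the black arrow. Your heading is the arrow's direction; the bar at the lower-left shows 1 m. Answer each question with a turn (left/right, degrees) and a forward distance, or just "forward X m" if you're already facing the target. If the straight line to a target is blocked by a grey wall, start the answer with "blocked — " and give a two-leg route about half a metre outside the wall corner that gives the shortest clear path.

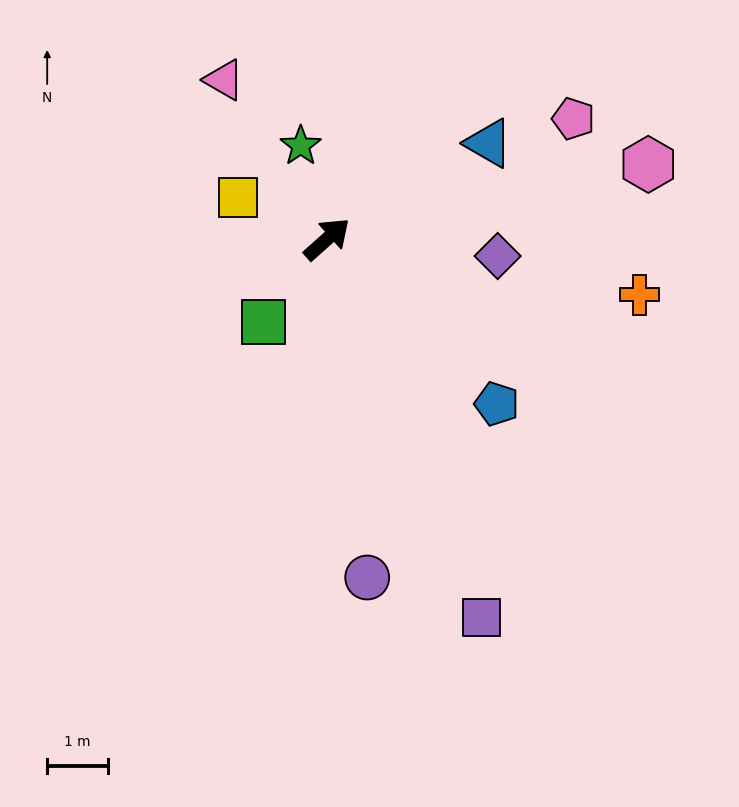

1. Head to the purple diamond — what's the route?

turn right 47°, forward 2.8 m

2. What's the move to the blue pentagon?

turn right 86°, forward 3.9 m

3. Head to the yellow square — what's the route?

turn left 113°, forward 1.6 m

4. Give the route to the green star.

turn left 64°, forward 1.6 m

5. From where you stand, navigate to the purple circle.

turn right 125°, forward 5.6 m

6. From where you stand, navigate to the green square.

turn right 169°, forward 1.7 m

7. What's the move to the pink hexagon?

turn right 29°, forward 5.5 m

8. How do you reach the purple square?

turn right 110°, forward 6.8 m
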